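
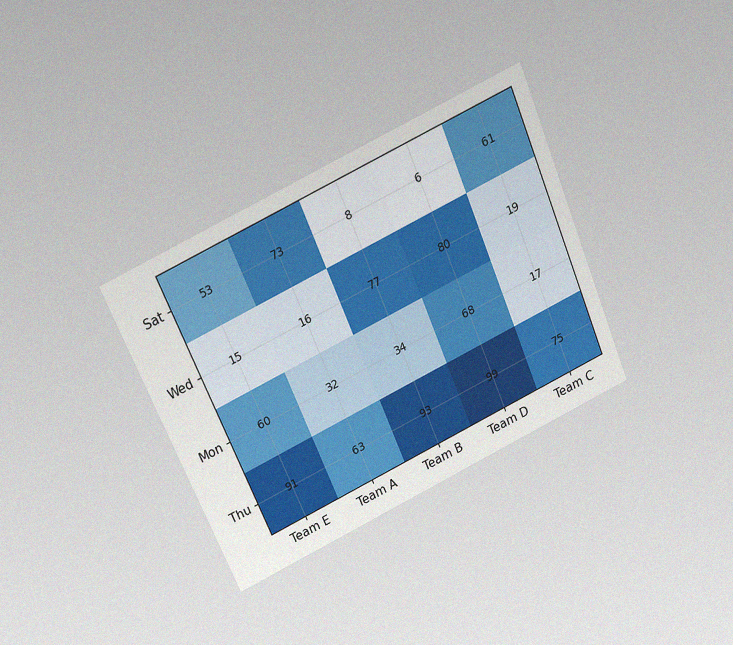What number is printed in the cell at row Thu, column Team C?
The chart is tilted about 23° counter-clockwise and viewed slightly from above, with some photo noise. The (Thu, Team C) cell reads 75.

75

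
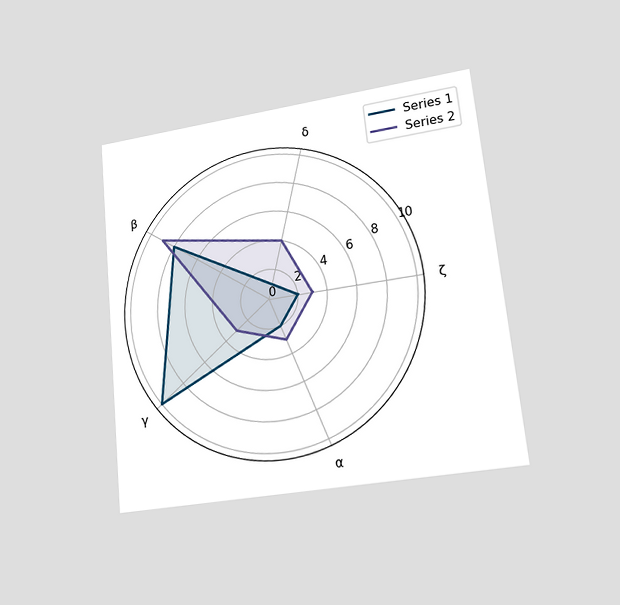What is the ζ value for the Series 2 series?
The chart is tilted about 6° counter-clockwise and viewed at a slight angle. On the ζ axis, Series 2 reaches 3.

3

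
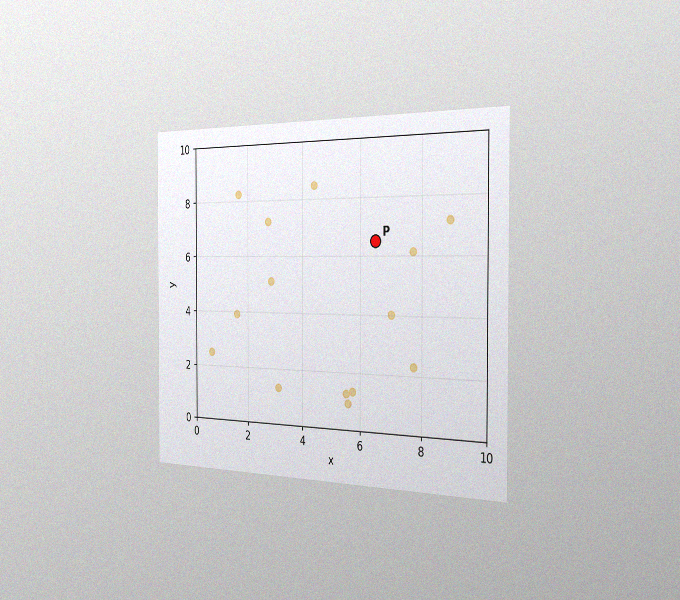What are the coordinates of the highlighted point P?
The chart is viewed slightly from the right, with some photo noise. Following the gridlines from P to each axis, P sits at (6.5, 6.5).

(6.5, 6.5)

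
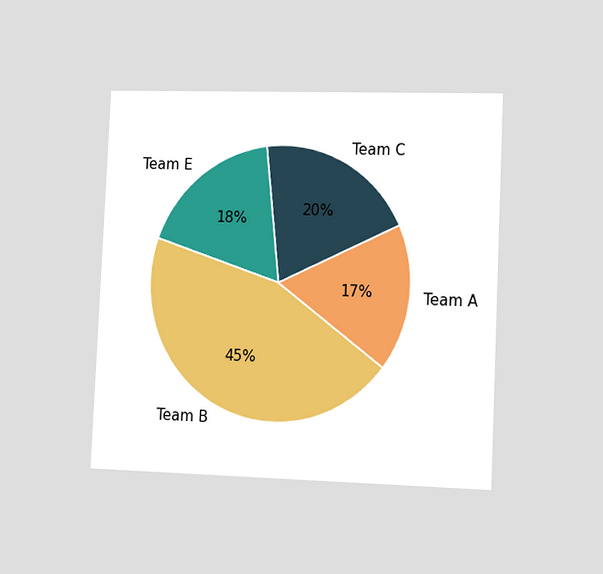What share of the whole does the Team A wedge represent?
17%

The chart is tilted about 3° clockwise and viewed slightly from the right. The Team A slice takes up 17% of the pie.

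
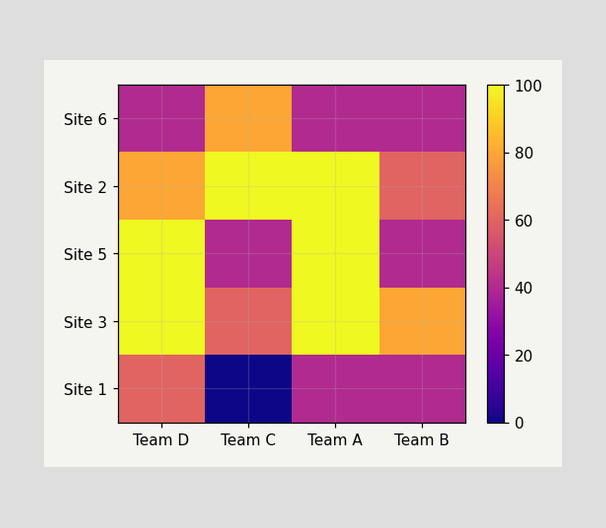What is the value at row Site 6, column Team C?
80

Matching cell (Site 6, Team C) against the colorbar gives 80.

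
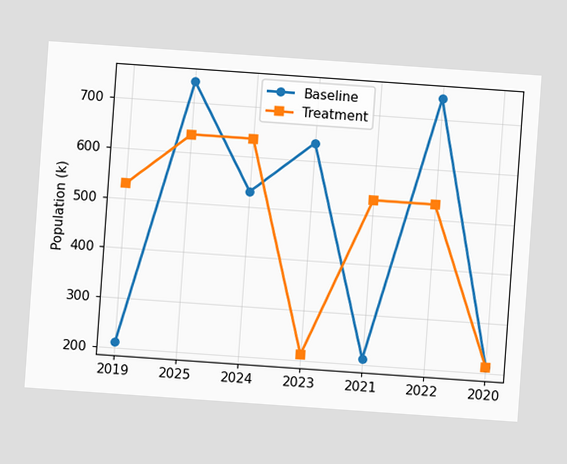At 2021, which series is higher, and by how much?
Treatment, by 318k

The chart is tilted about 4° clockwise. At 2021, Treatment sits above the other line by 318k.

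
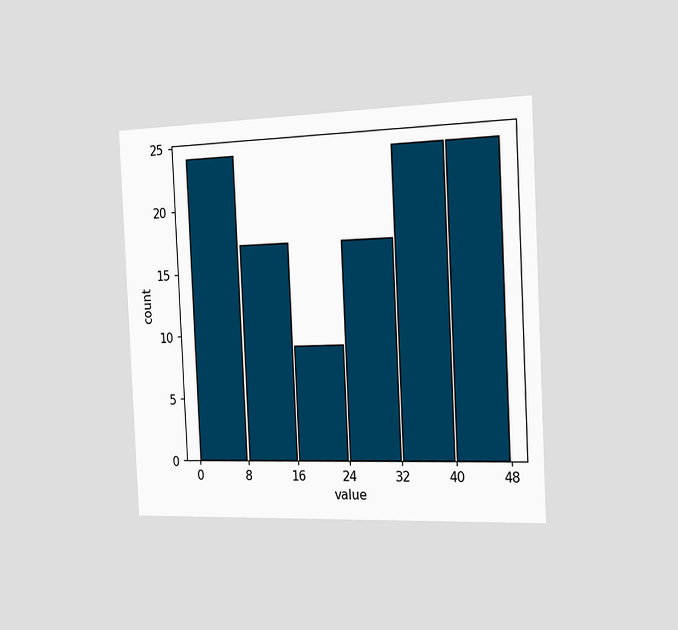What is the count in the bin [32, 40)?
24

The chart is tilted about 3° counter-clockwise and viewed slightly from the right. The [32, 40) bin has height 24.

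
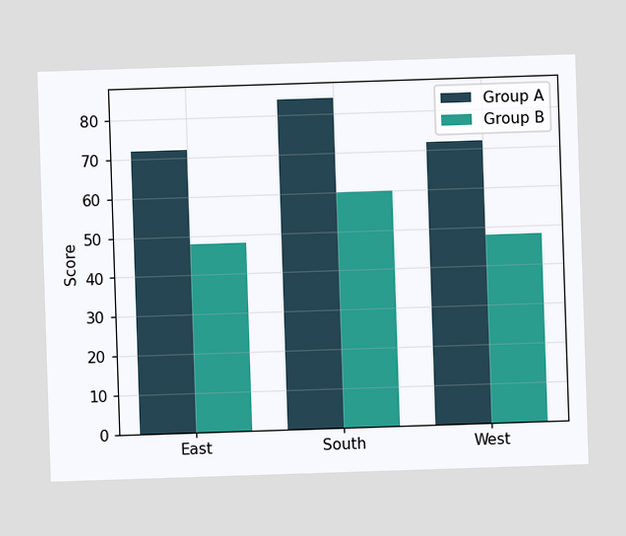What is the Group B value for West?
48

The Group B bar at West reaches 48 on the y-axis.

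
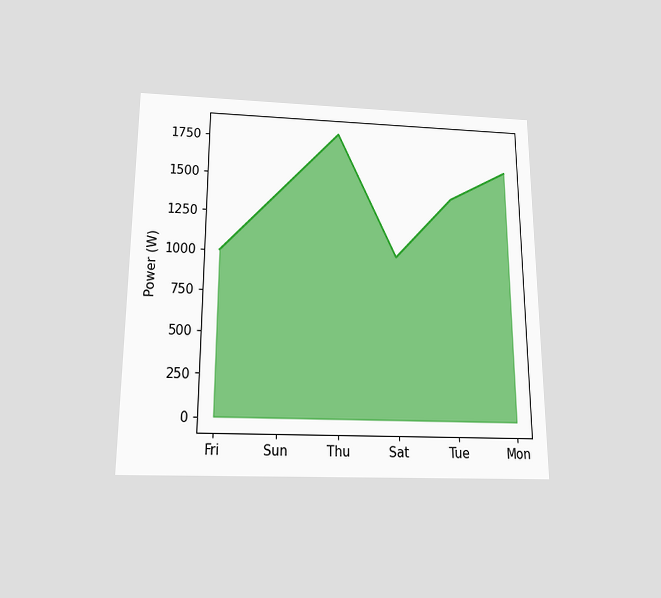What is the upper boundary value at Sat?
1000W

The chart is viewed slightly from below. At Sat the upper boundary is at 1000W.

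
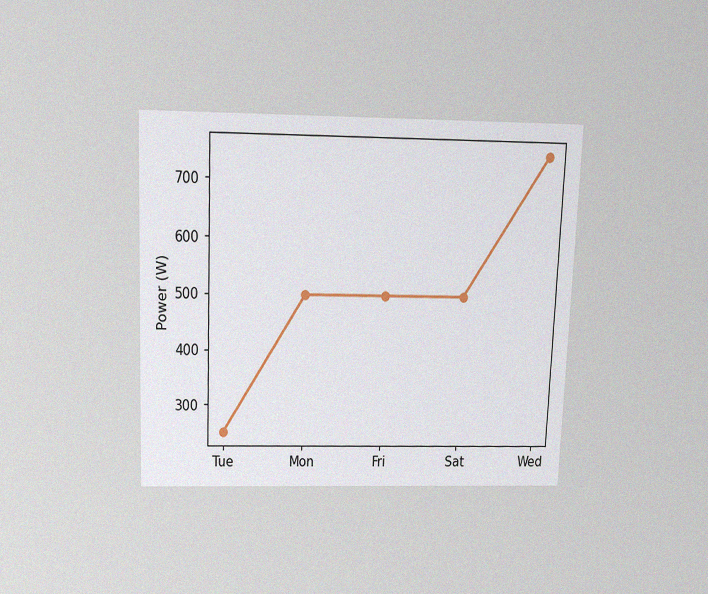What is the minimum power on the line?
The chart is tilted about 2° clockwise and viewed slightly from above, with some photo noise. The lowest point is at Tue, and reading across to the y-axis gives 250W.

250W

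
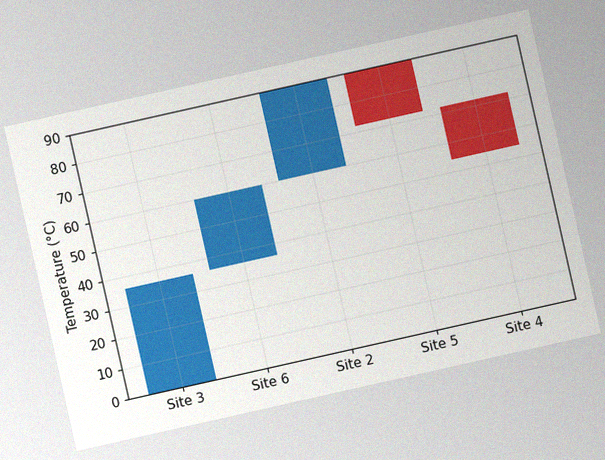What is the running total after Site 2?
The chart is tilted about 13° counter-clockwise, with some photo noise. After Site 2 the running total reaches 90°C.

90°C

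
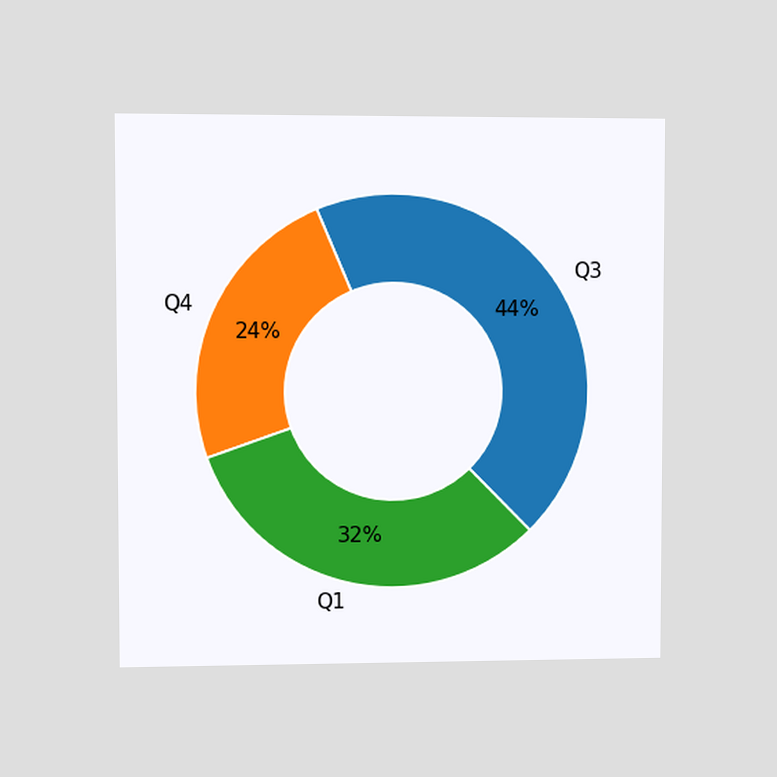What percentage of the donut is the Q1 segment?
32%

The chart is viewed at a slight angle. The Q1 segment takes up 32% of the ring.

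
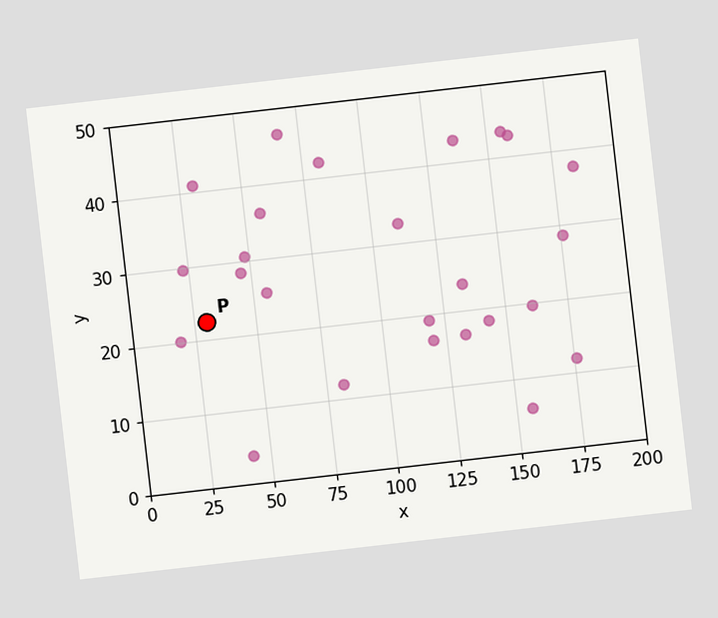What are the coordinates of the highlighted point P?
The chart is tilted about 7° counter-clockwise. Following the gridlines from P to each axis, P sits at (30, 22.5).

(30, 22.5)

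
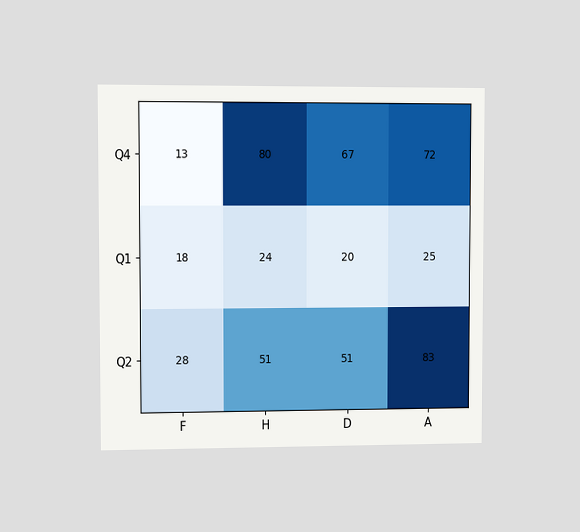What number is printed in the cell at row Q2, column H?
The chart is viewed slightly from the left. The (Q2, H) cell reads 51.

51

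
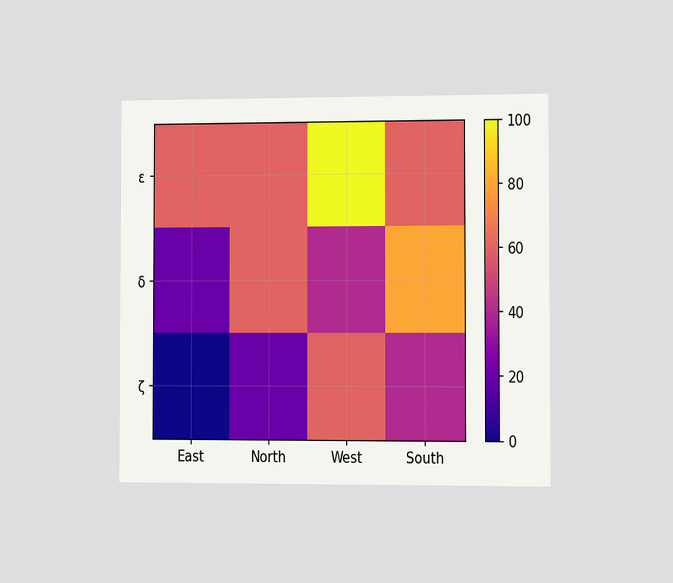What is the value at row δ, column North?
The chart is viewed slightly from the right. Matching cell (δ, North) against the colorbar gives 60.

60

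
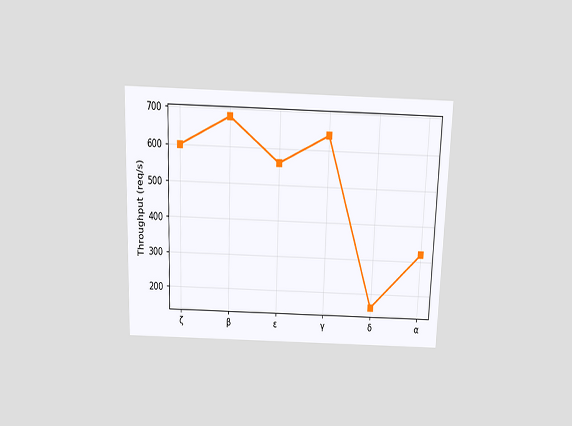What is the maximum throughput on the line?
The chart is viewed slightly from above. The highest point is at β, and reading across to the y-axis gives 680req/s.

680req/s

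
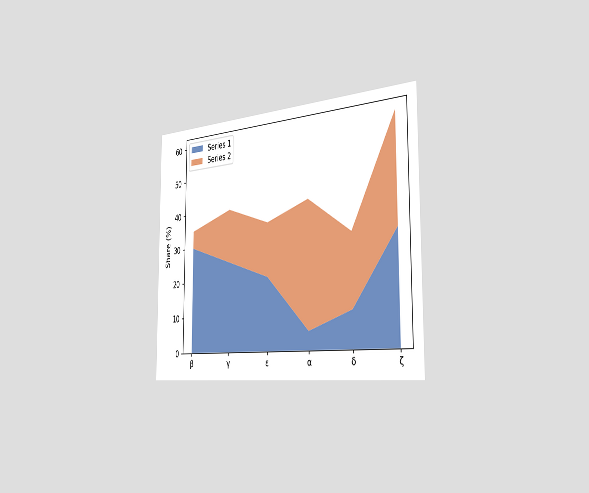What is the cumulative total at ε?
The chart is viewed slightly from the right. The stacked total at ε reaches 35%.

35%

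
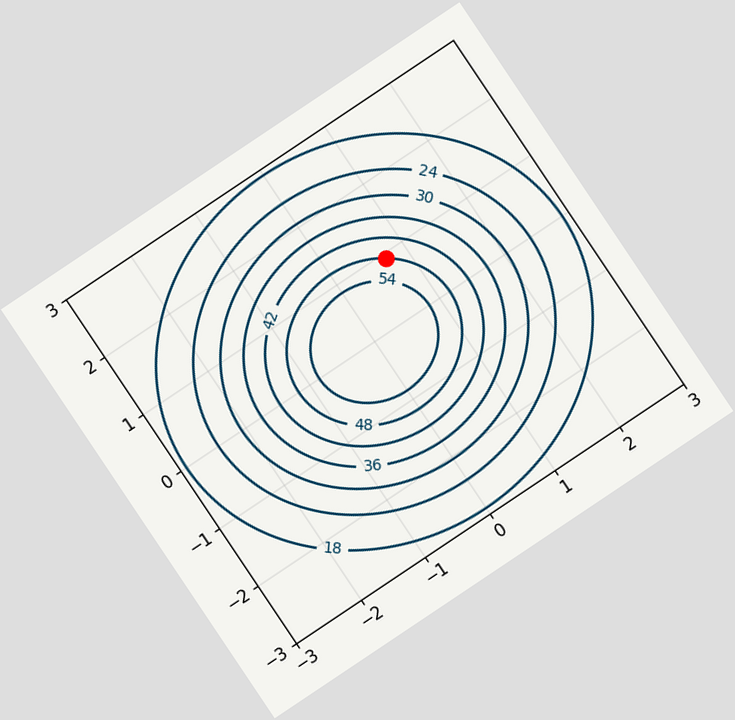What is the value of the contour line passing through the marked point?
48

The chart is tilted about 34° counter-clockwise. The marked point sits on the contour labelled 48.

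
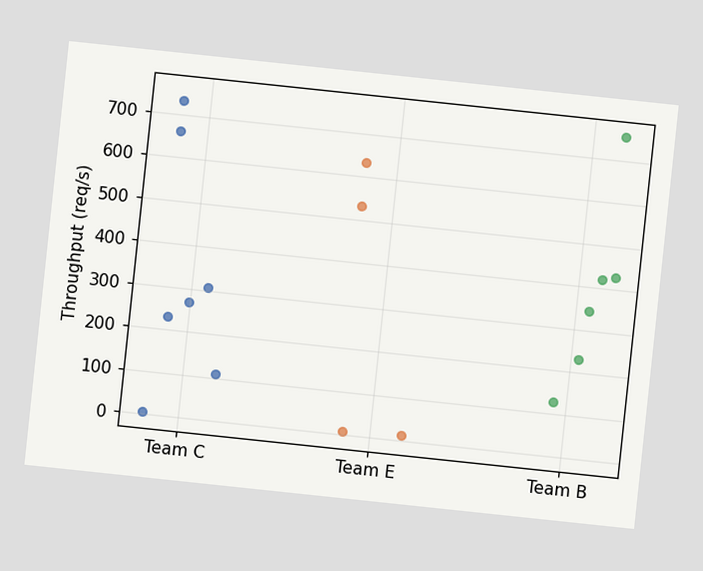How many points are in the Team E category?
The chart is tilted about 6° clockwise. Counting the markers in the Team E column gives 4.

4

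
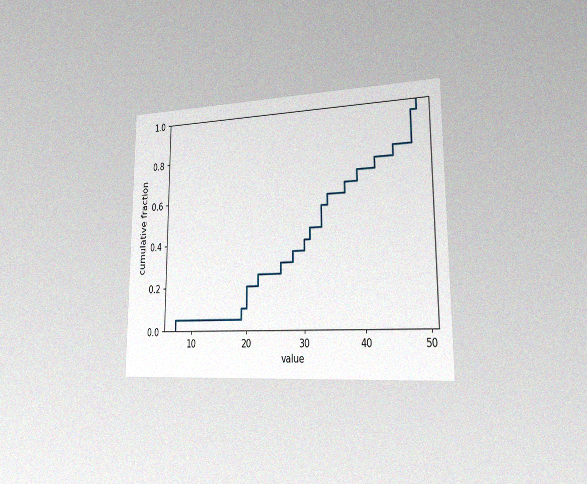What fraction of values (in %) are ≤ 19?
The chart is viewed slightly from the right, with some photo noise. At x=19 the ECDF step is at 10%.

10%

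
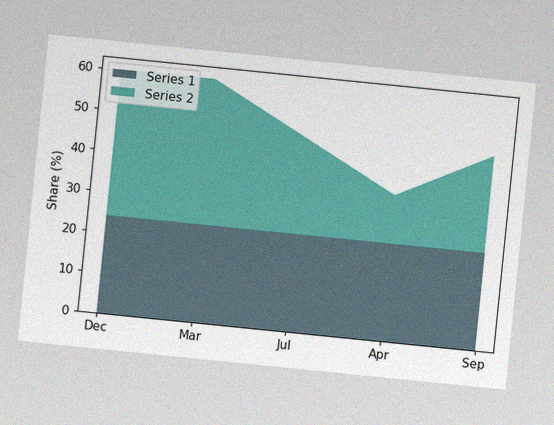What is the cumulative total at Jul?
48%

The chart is tilted about 6° clockwise, with some photo noise. The stacked total at Jul reaches 48%.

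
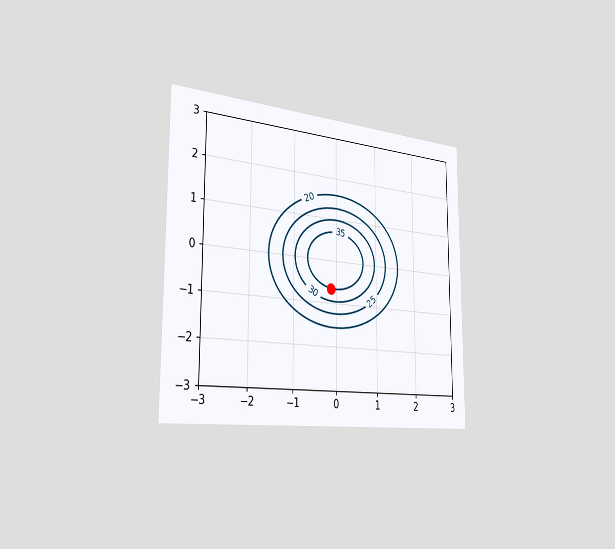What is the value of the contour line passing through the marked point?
35

The chart is viewed slightly from the left. The marked point sits on the contour labelled 35.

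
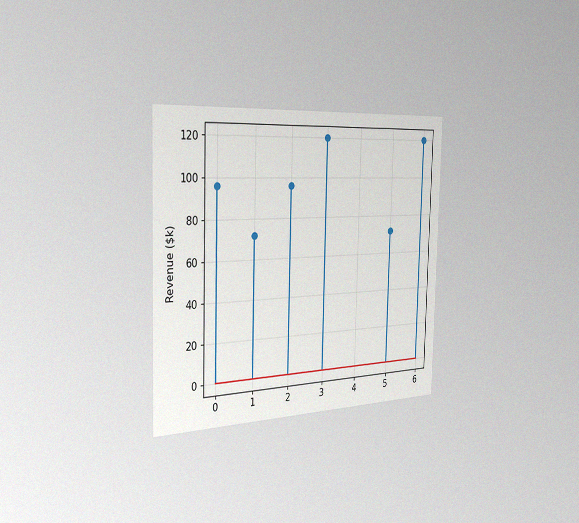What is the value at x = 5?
The chart is viewed slightly from the left, with some photo noise. The stem at x=5 reaches $72k.

$72k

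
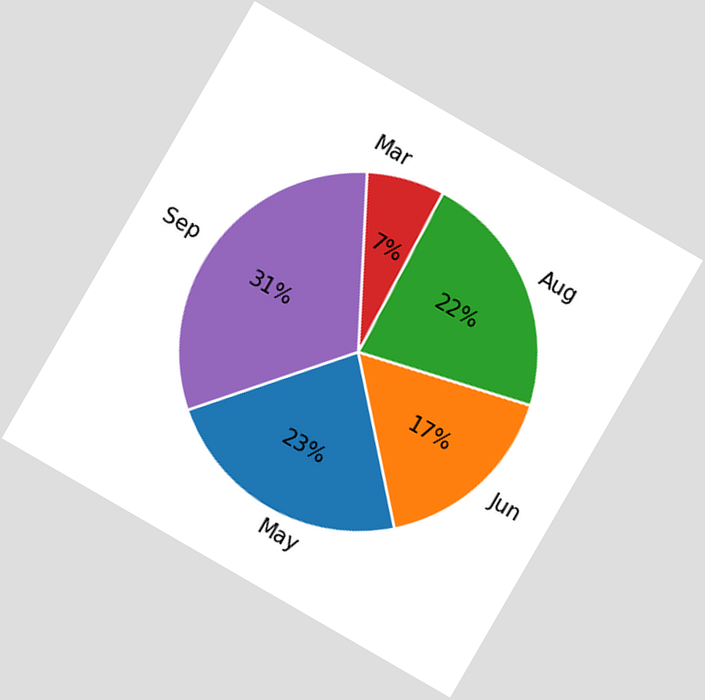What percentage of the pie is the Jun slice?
17%

The chart is tilted about 30° clockwise. The Jun slice takes up 17% of the pie.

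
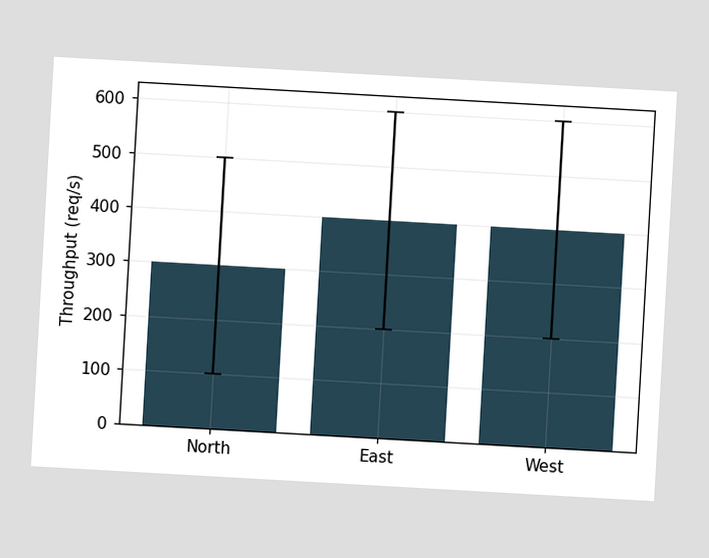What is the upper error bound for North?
500req/s

The chart is tilted about 3° clockwise. The North bar's upper whisker reaches 500req/s.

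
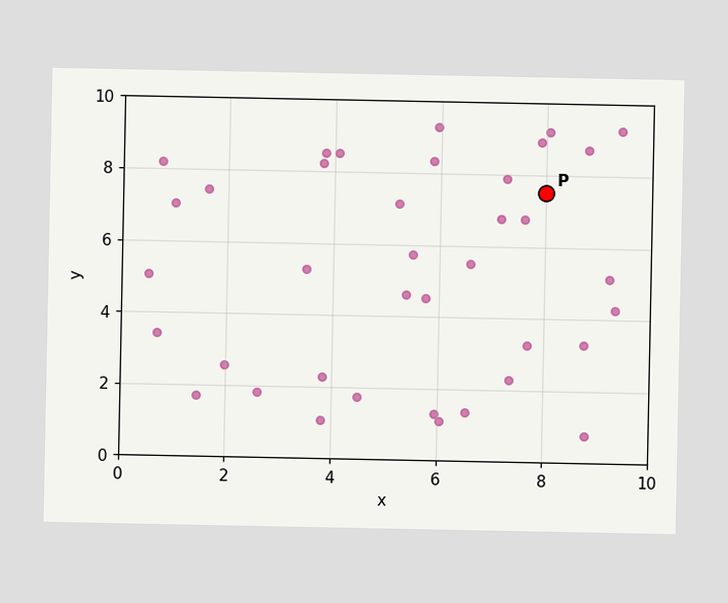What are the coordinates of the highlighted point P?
Following the gridlines from P to each axis, P sits at (8, 7.5).

(8, 7.5)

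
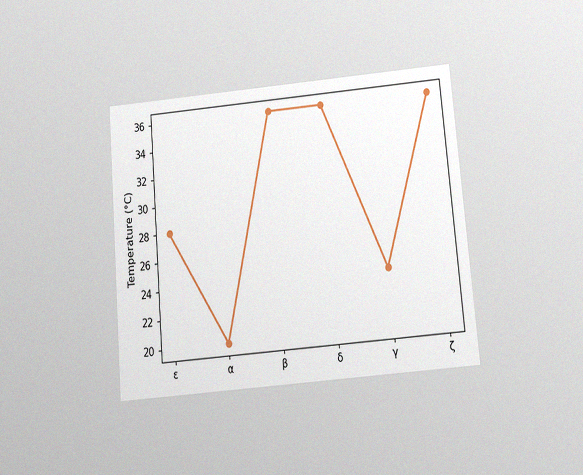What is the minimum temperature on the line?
20°C

The chart is tilted about 5° counter-clockwise and viewed slightly from below, with some photo noise. The lowest point is at α, and reading across to the y-axis gives 20°C.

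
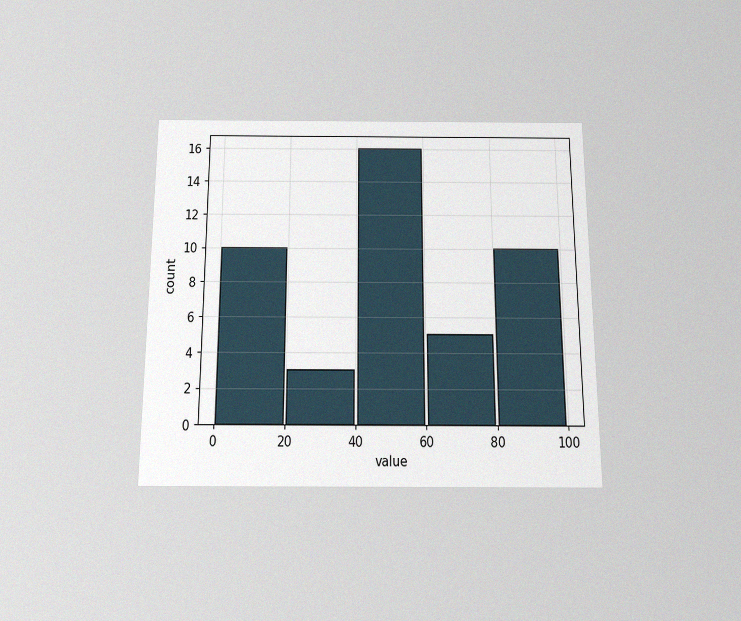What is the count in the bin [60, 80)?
The chart is viewed slightly from below, with some photo noise. The [60, 80) bin has height 5.

5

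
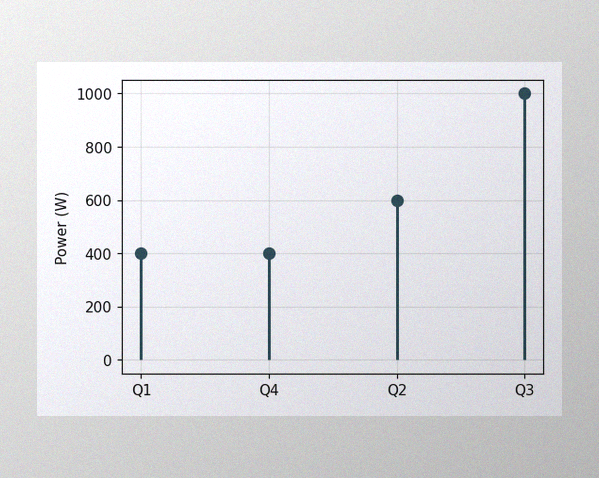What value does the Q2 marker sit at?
600W

The image has some photo noise and uneven lighting. The Q2 marker sits at 600W.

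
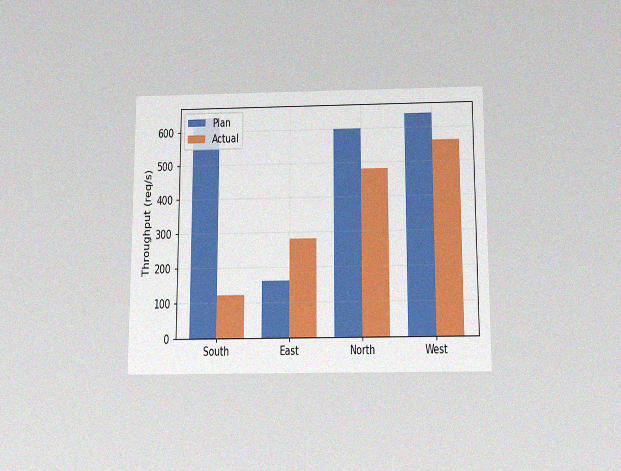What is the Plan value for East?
160req/s

The chart is viewed slightly from below, with some photo noise. The Plan bar at East reaches 160req/s on the y-axis.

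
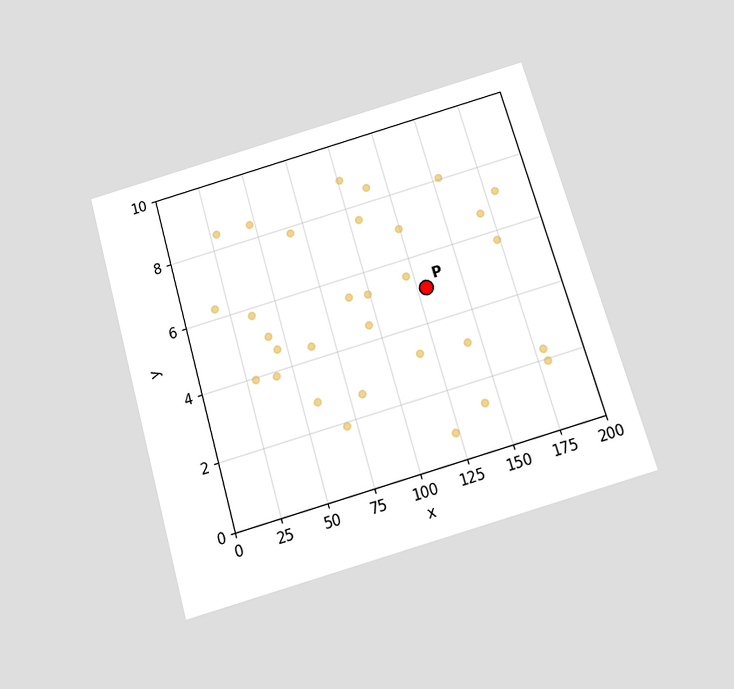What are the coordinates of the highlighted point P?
(130, 5)

The chart is tilted about 16° counter-clockwise and viewed slightly from below. Following the gridlines from P to each axis, P sits at (130, 5).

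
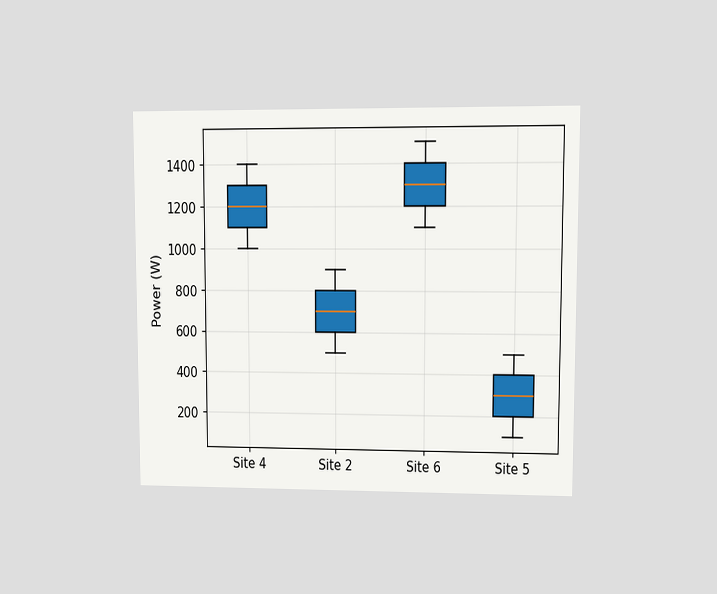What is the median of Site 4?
1200W

The chart is viewed at a slight angle. The median line in the Site 4 box sits at 1200W.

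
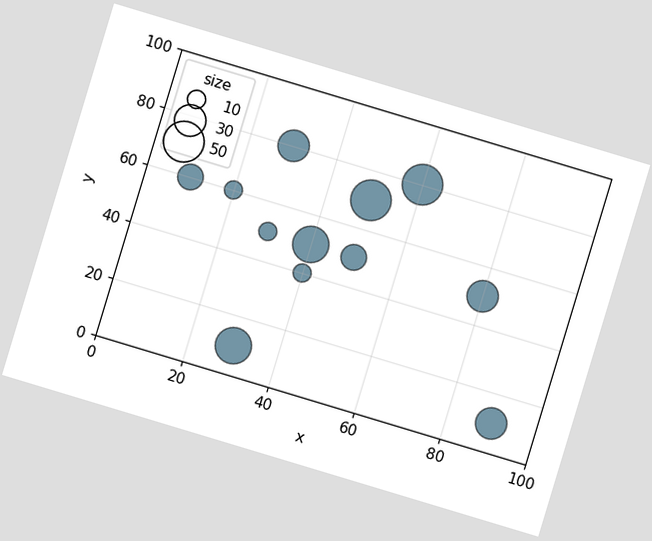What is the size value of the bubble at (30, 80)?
30

The chart is tilted about 17° clockwise. Matching the bubble at (30, 80) against the size legend gives 30.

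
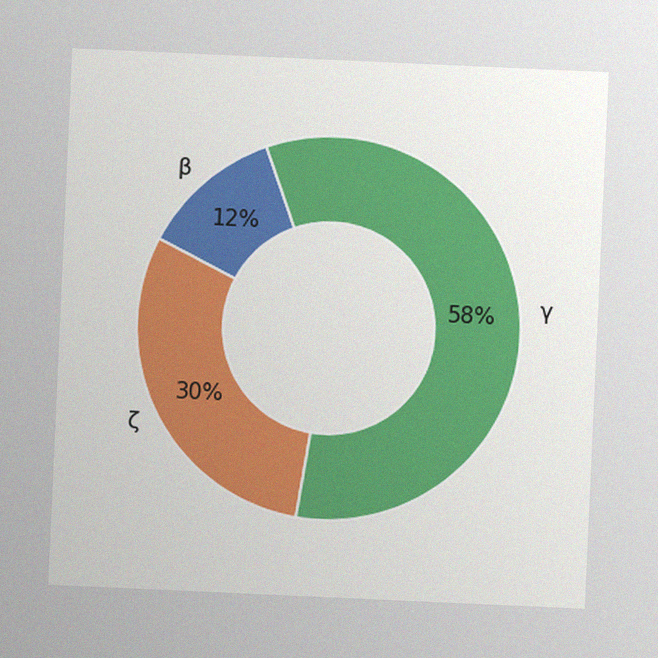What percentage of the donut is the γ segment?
The chart is tilted about 3° clockwise, with some photo noise. The γ segment takes up 58% of the ring.

58%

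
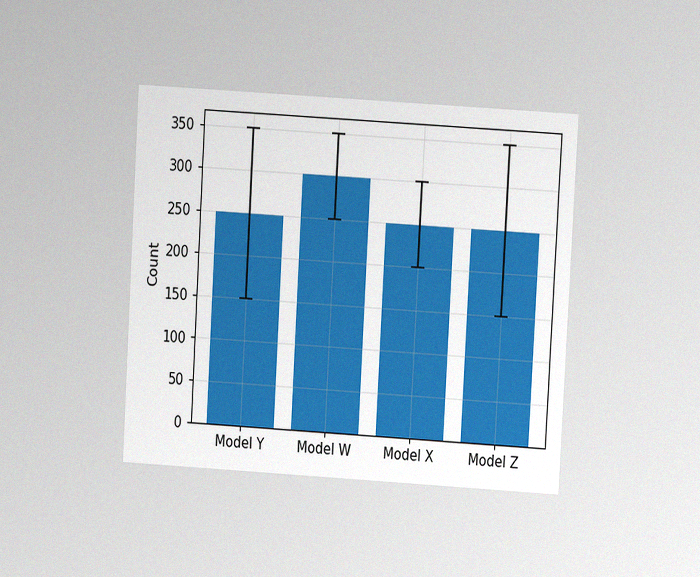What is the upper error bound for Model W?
The chart is tilted about 3° clockwise and viewed at a slight angle, with some photo noise. The Model W bar's upper whisker reaches 350.

350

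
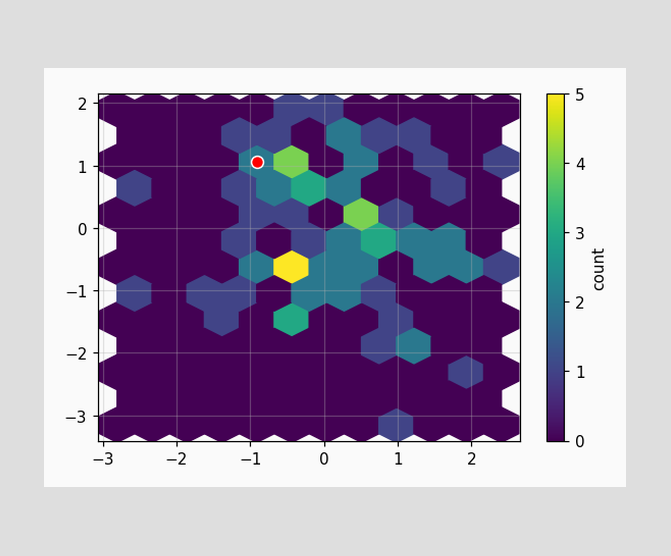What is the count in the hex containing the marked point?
The marked hex reads 2 on the colorbar.

2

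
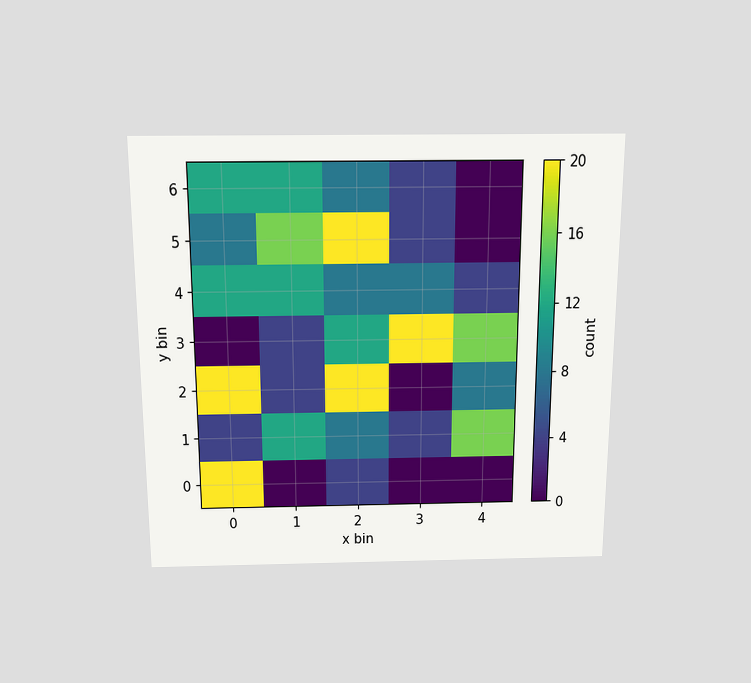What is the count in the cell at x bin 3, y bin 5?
The chart is viewed slightly from above. Matching the cell (3, 5) against the colorbar gives 4.

4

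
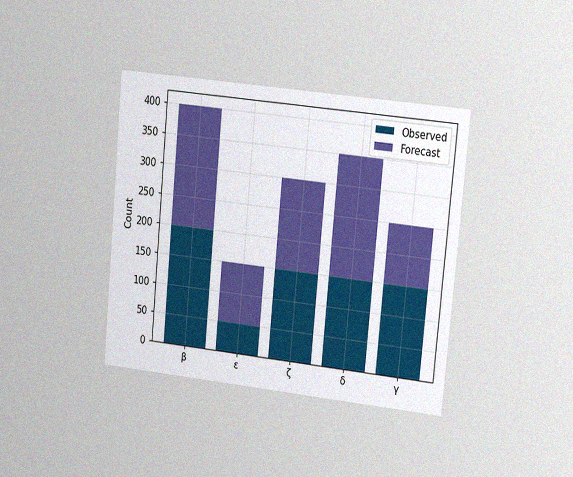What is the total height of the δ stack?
350

The chart is tilted about 5° clockwise and viewed slightly from the right, with some photo noise. The δ stack's top reaches 350 on the y-axis.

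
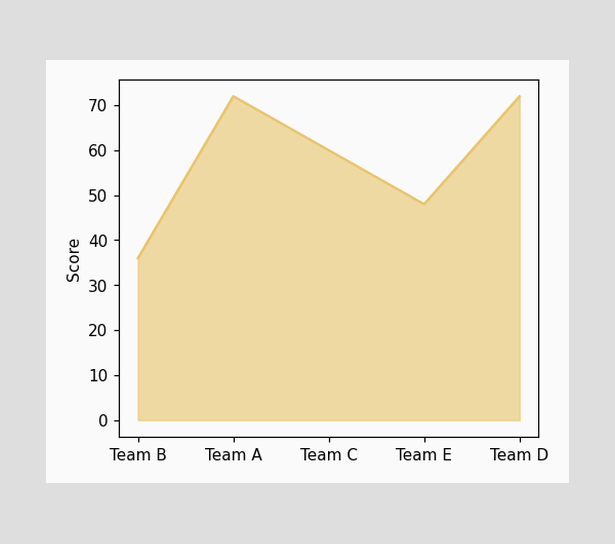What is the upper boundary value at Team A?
72

At Team A the upper boundary is at 72.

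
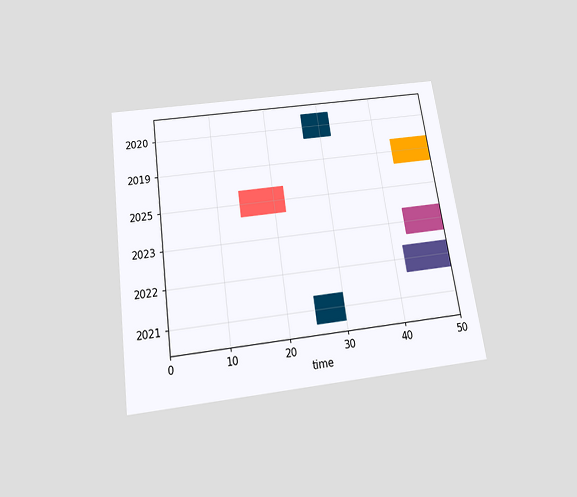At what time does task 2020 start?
27

The chart is tilted about 8° counter-clockwise and viewed slightly from below. The 2020 bar begins at t=27.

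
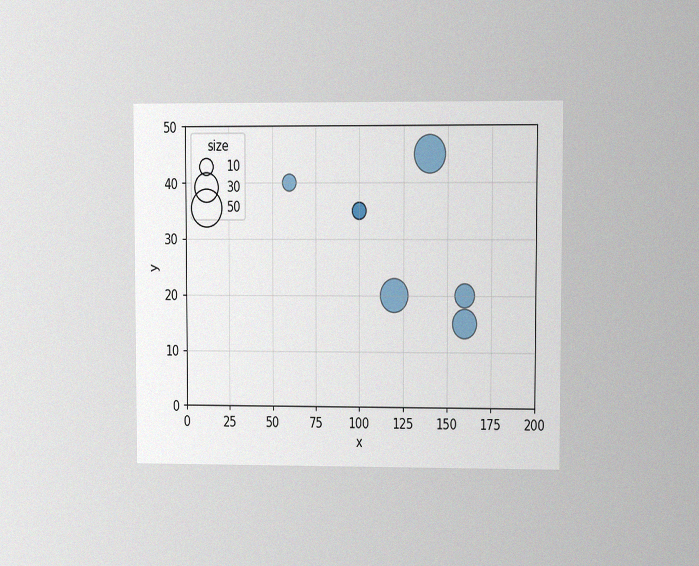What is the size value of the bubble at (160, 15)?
30

The chart is viewed at a slight angle, with some photo noise. Matching the bubble at (160, 15) against the size legend gives 30.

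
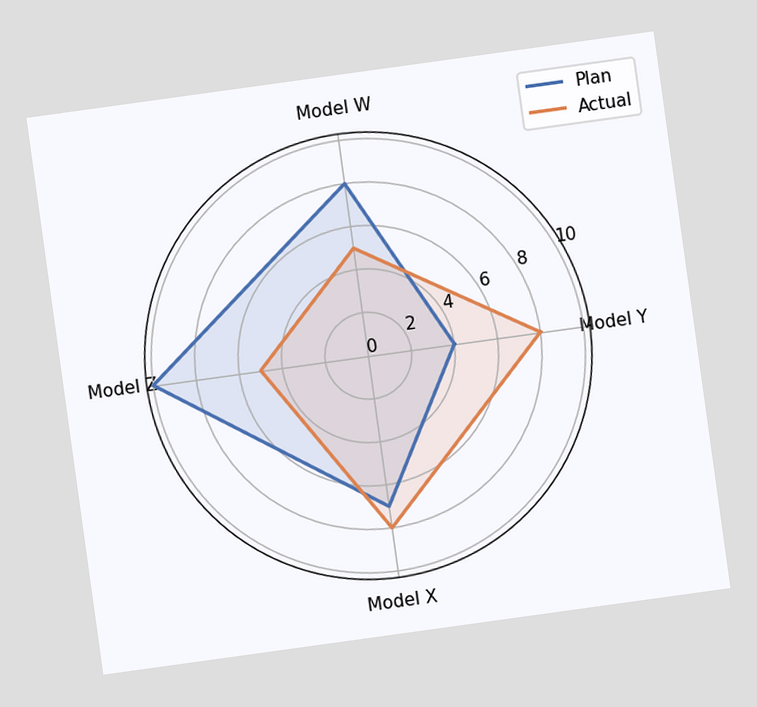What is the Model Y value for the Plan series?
4

The chart is tilted about 8° counter-clockwise. On the Model Y axis, Plan reaches 4.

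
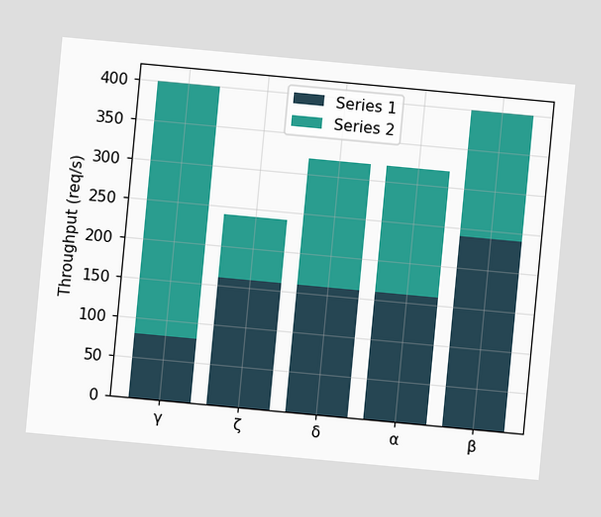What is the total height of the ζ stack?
The chart is tilted about 5° clockwise. The ζ stack's top reaches 240req/s on the y-axis.

240req/s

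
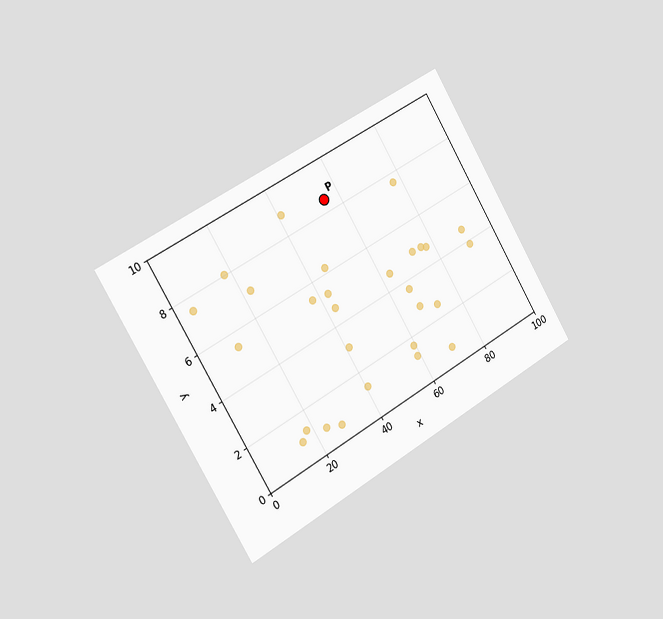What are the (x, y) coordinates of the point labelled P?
The chart is tilted about 30° counter-clockwise and viewed slightly from the left. Following the gridlines from P to each axis, P sits at (55, 8.5).

(55, 8.5)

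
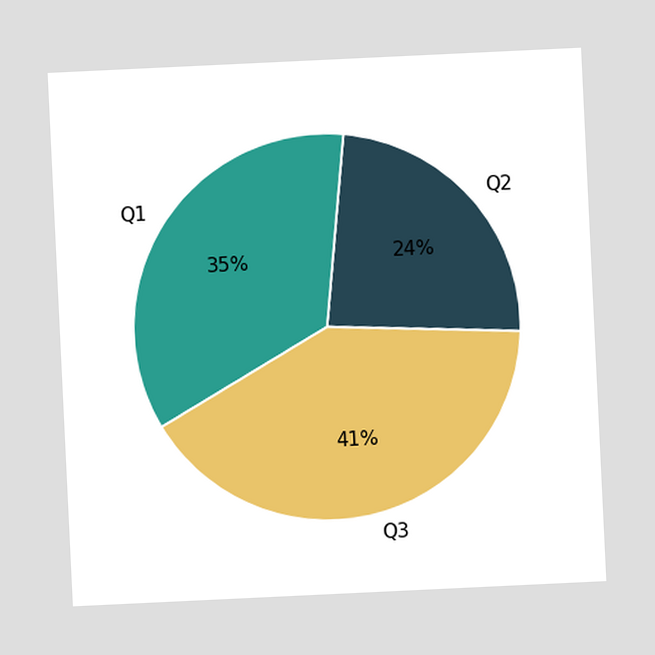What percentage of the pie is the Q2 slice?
24%

The chart is tilted about 3° counter-clockwise. The Q2 slice takes up 24% of the pie.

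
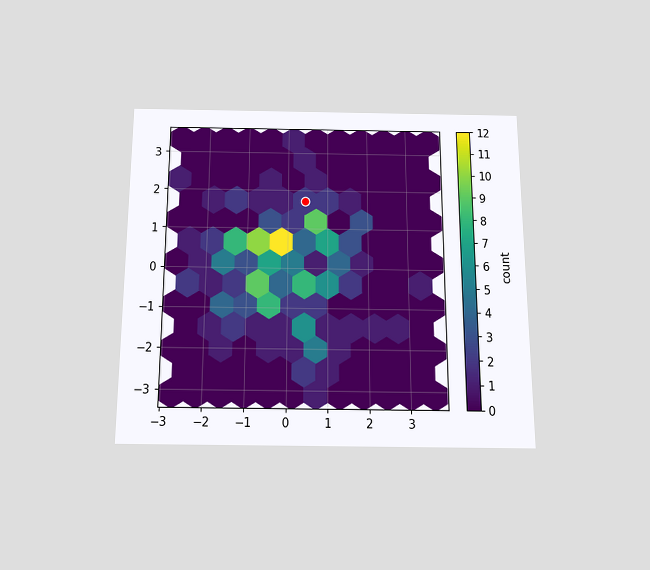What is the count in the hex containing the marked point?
The chart is viewed slightly from below. The marked hex reads 2 on the colorbar.

2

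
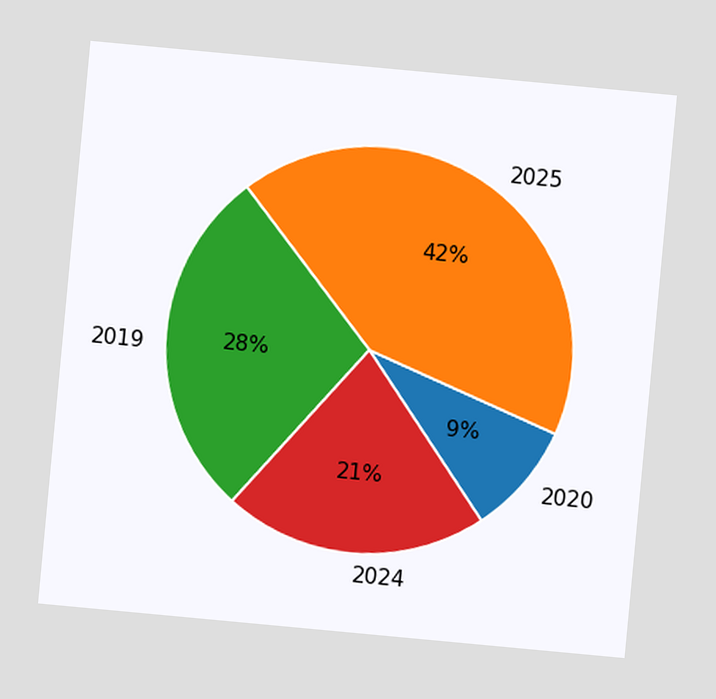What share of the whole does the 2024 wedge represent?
The chart is tilted about 5° clockwise. The 2024 slice takes up 21% of the pie.

21%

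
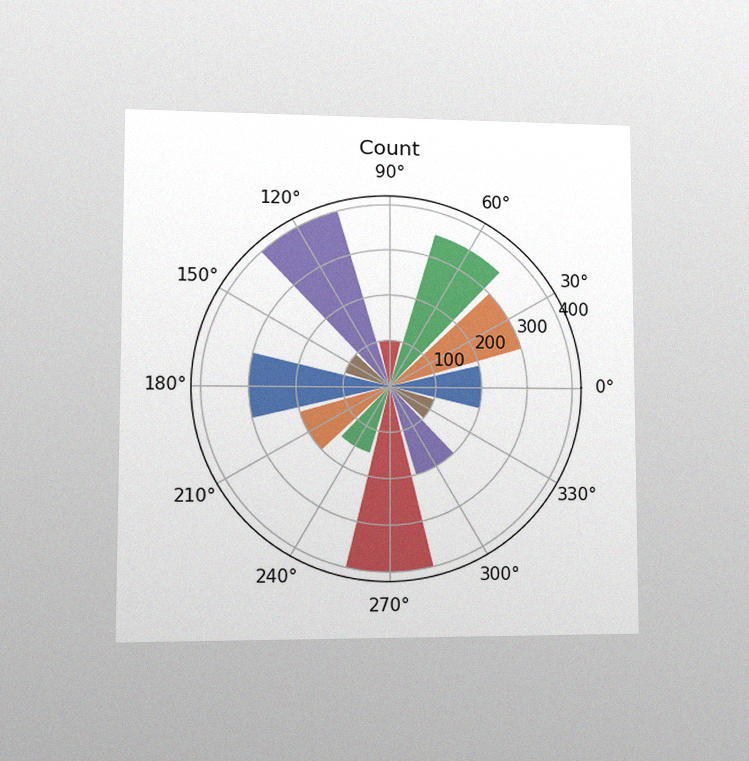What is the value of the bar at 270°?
400

The chart is viewed at a slight angle, with some photo noise. The bar at 270° reaches 400 on the radial axis.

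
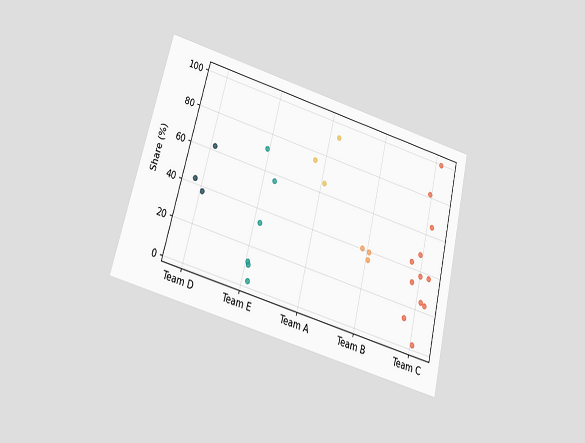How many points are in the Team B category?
3

The chart is tilted about 14° clockwise and viewed slightly from below. Counting the markers in the Team B column gives 3.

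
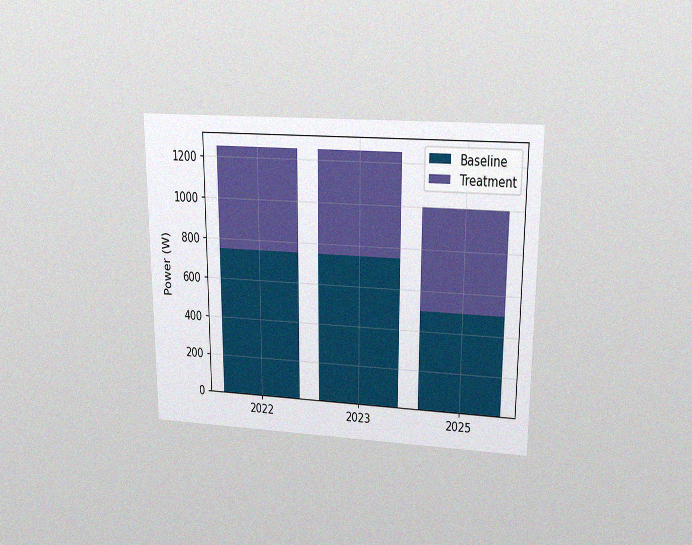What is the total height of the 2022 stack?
The chart is viewed slightly from above, with some photo noise. The 2022 stack's top reaches 1250W on the y-axis.

1250W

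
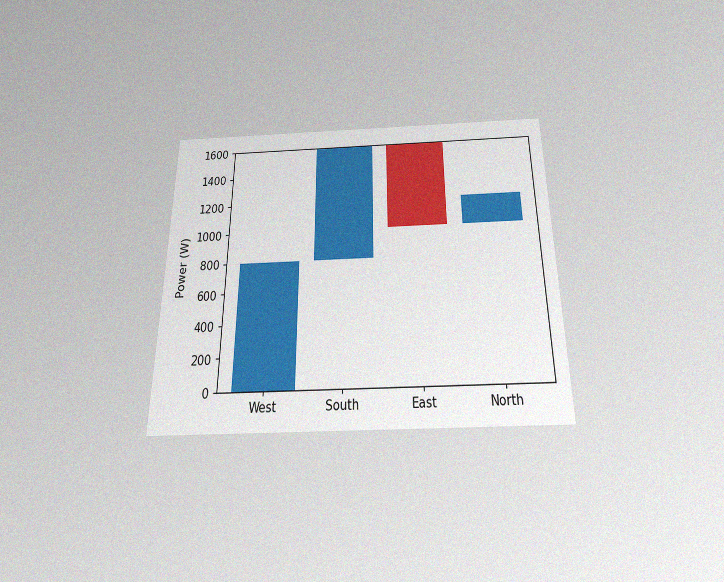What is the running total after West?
800W

The chart is viewed slightly from below, with some photo noise. After West the running total reaches 800W.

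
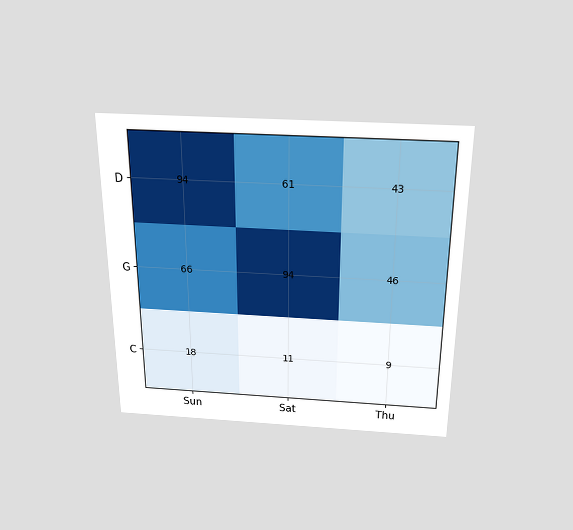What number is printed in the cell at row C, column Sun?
18

The chart is viewed slightly from above. The (C, Sun) cell reads 18.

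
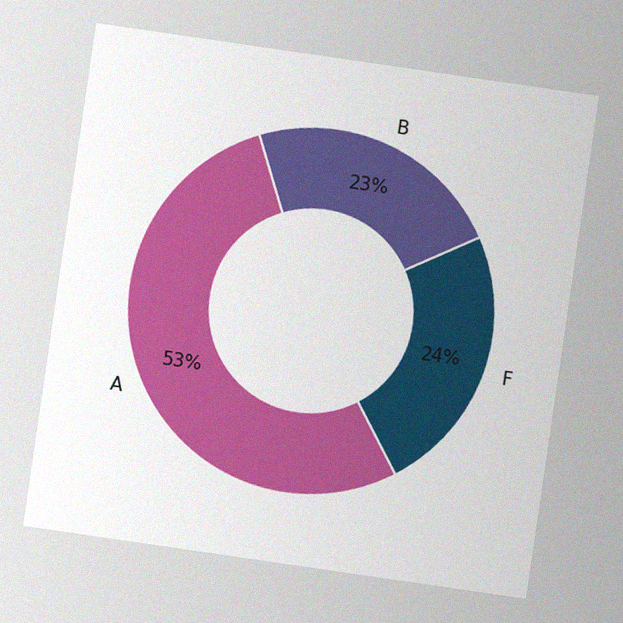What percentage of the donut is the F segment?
The chart is tilted about 8° clockwise, with some photo noise. The F segment takes up 24% of the ring.

24%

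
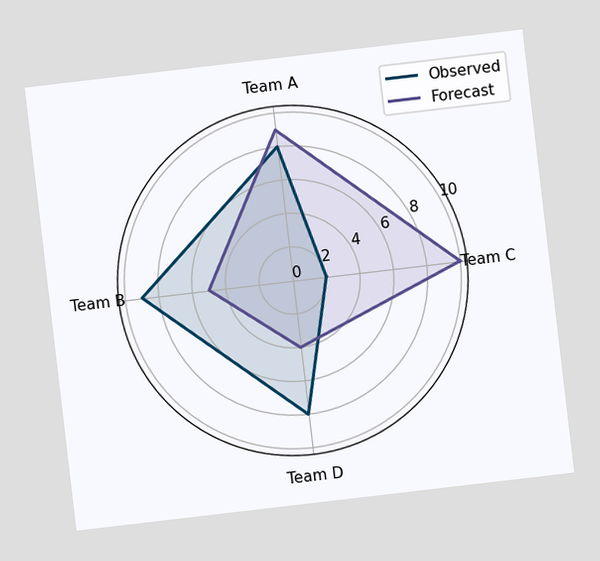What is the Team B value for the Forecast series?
The chart is tilted about 7° counter-clockwise. On the Team B axis, Forecast reaches 5.

5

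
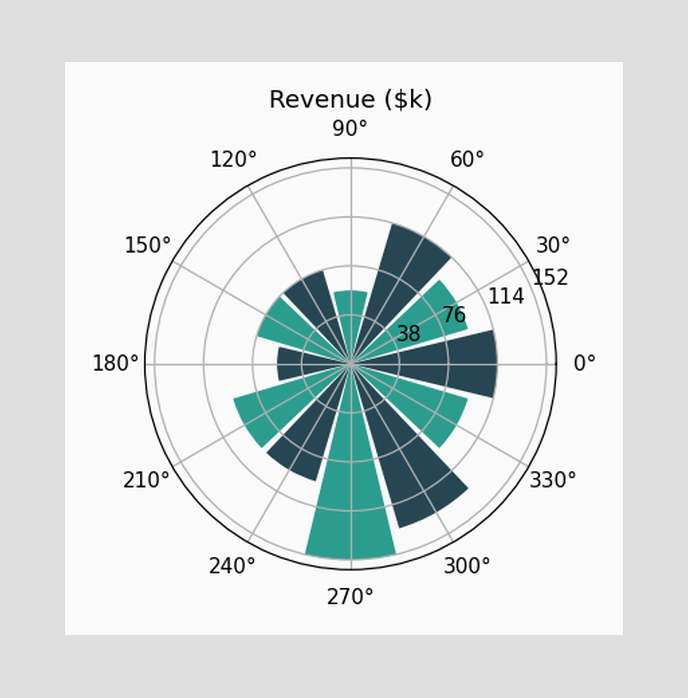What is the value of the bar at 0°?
The bar at 0° reaches $114k on the radial axis.

$114k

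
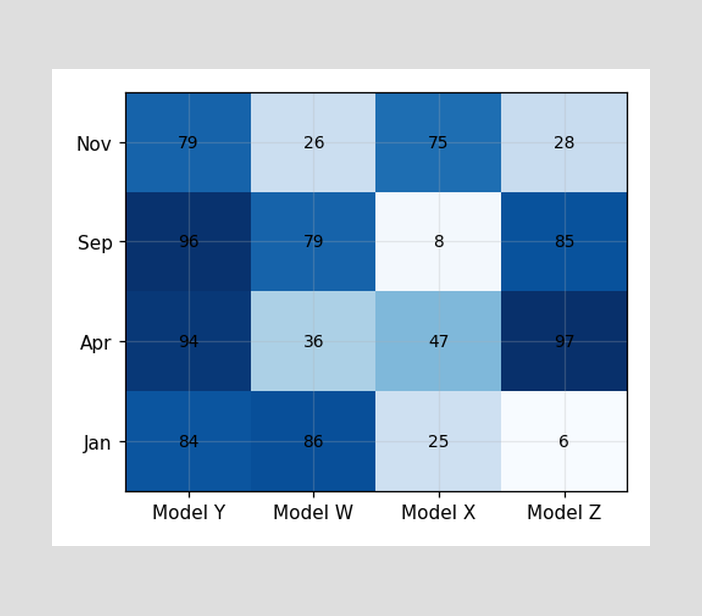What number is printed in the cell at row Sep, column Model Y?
96

The (Sep, Model Y) cell reads 96.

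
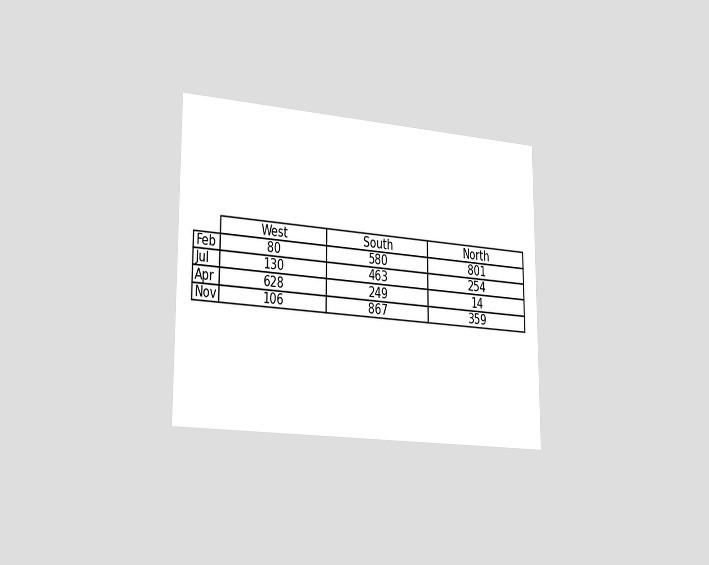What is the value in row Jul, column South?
The chart is viewed slightly from the left. The (Jul, South) cell reads 463.

463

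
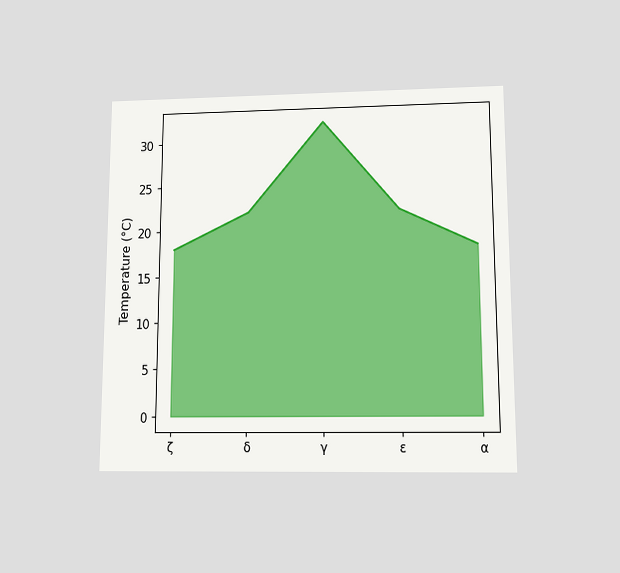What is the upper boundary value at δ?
22°C

The chart is viewed slightly from below. At δ the upper boundary is at 22°C.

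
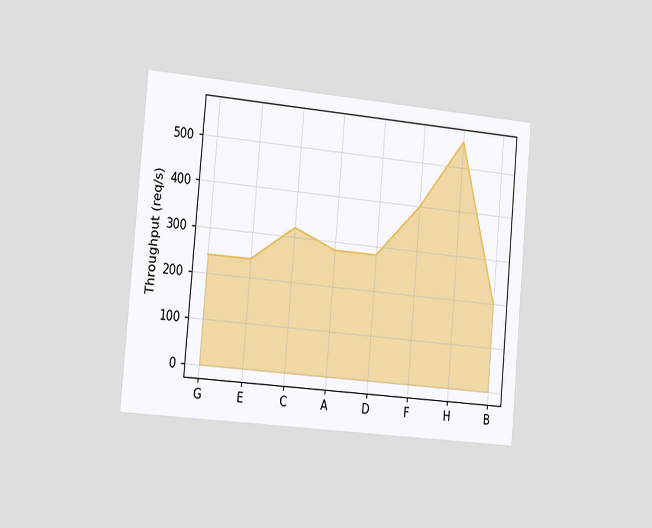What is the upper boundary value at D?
280req/s

The chart is tilted about 5° clockwise and viewed slightly from the left. At D the upper boundary is at 280req/s.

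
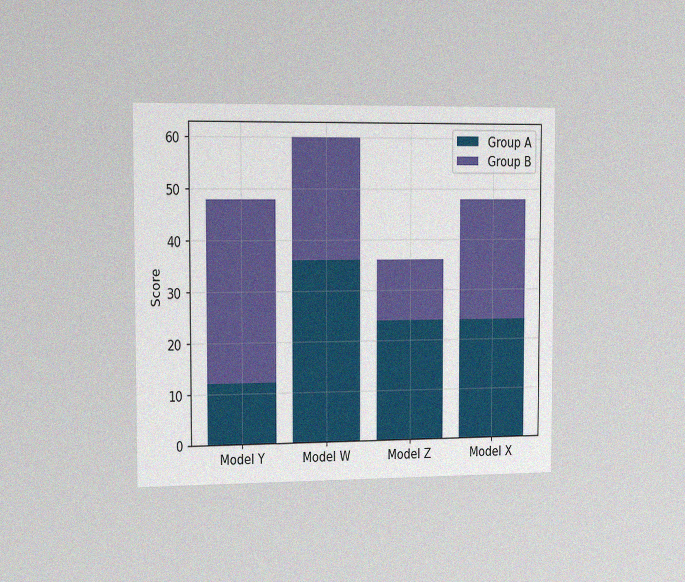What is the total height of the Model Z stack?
36

The chart is viewed slightly from the left, with some photo noise. The Model Z stack's top reaches 36 on the y-axis.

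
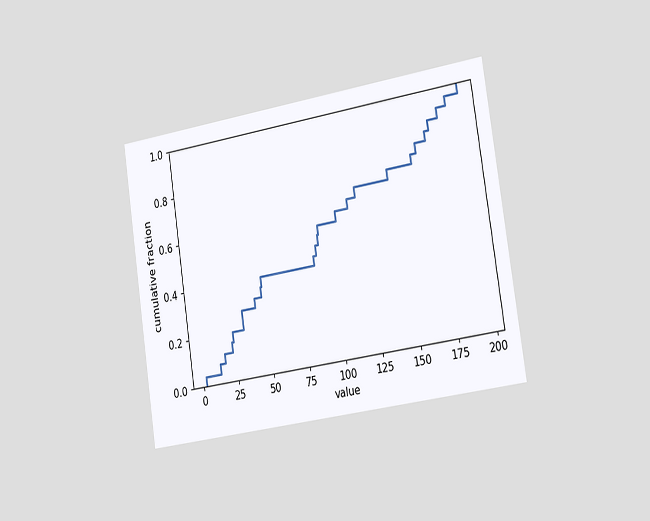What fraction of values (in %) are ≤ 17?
12%

The chart is tilted about 9° counter-clockwise and viewed slightly from the right. At x=17 the ECDF step is at 12%.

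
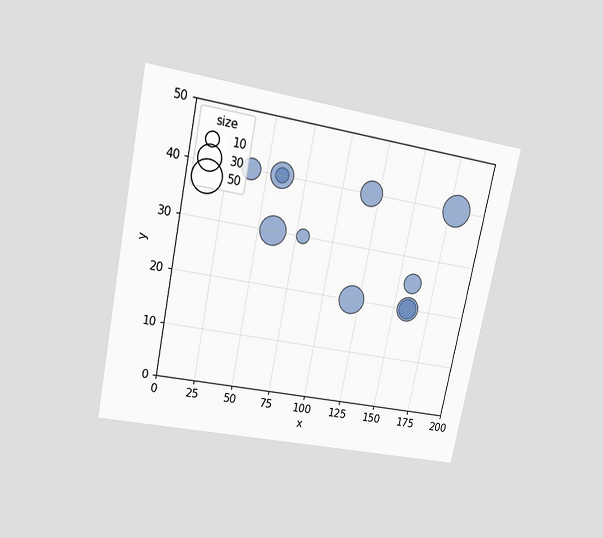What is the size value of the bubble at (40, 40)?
The chart is tilted about 11° clockwise and viewed at a slight angle. Matching the bubble at (40, 40) against the size legend gives 20.

20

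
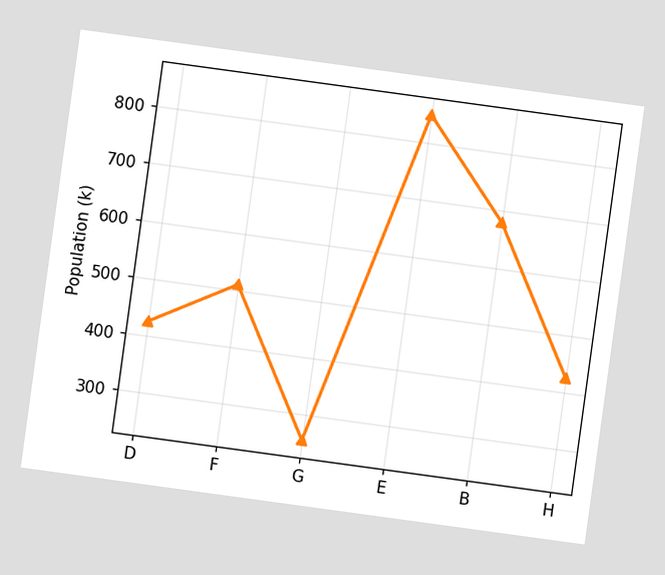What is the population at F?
510k

The chart is tilted about 8° clockwise. At F, the line is at 510k.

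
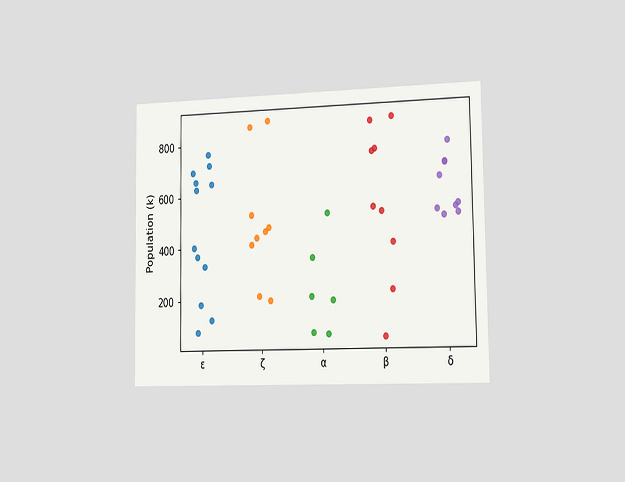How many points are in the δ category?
9

The chart is viewed slightly from the right. Counting the markers in the δ column gives 9.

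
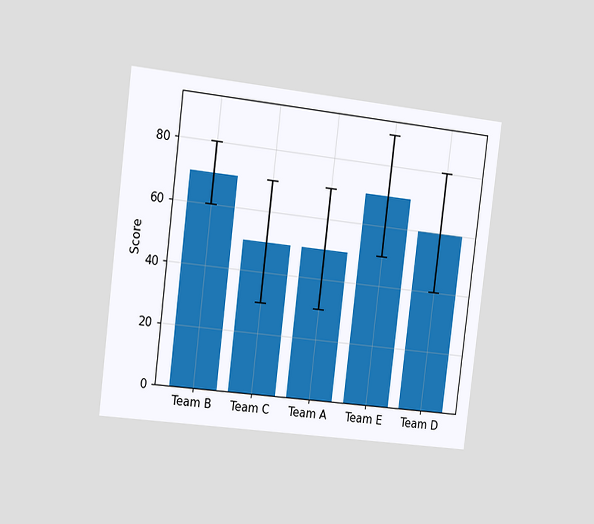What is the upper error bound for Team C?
The chart is tilted about 7° clockwise and viewed slightly from the left. The Team C bar's upper whisker reaches 70.

70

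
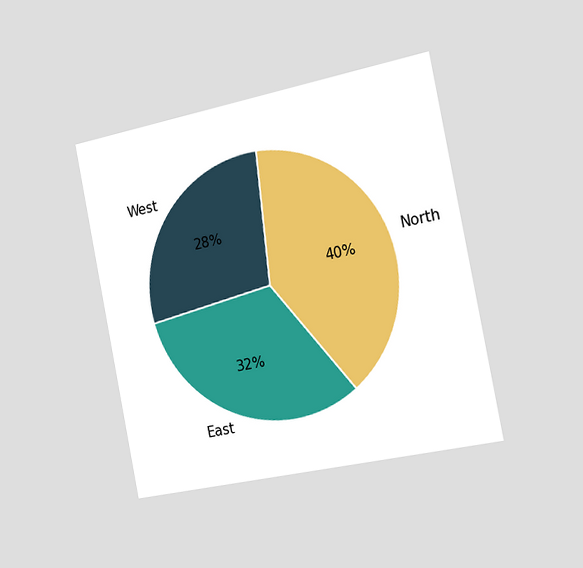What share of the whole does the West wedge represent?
The chart is tilted about 11° counter-clockwise and viewed slightly from the right. The West slice takes up 28% of the pie.

28%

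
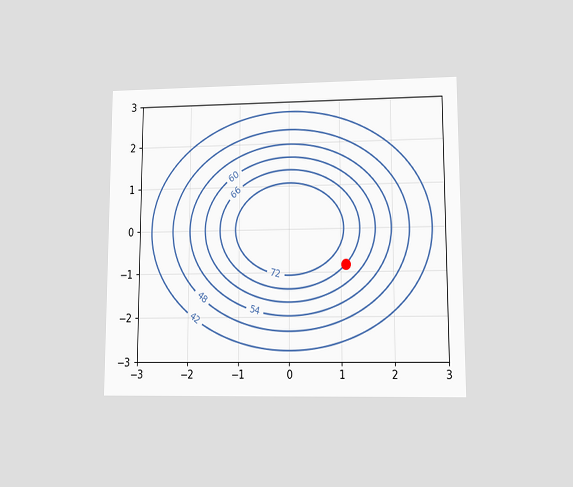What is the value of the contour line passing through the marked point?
The chart is viewed at a slight angle. The marked point sits on the contour labelled 66.

66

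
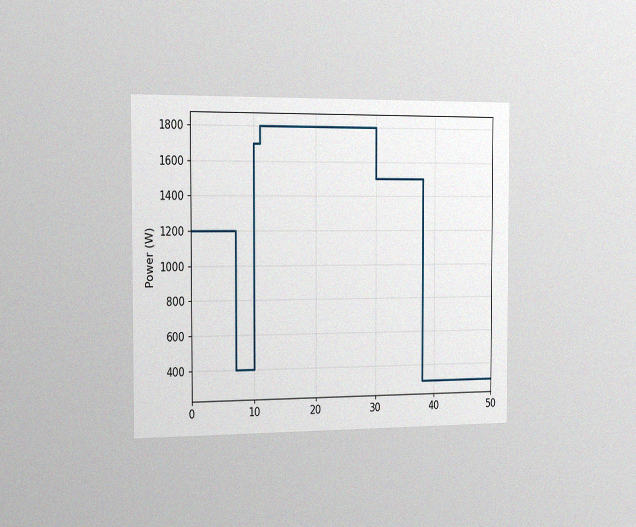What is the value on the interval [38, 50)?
300W

The chart is viewed slightly from the left, with some photo noise. On [38, 50) the step sits at 300W.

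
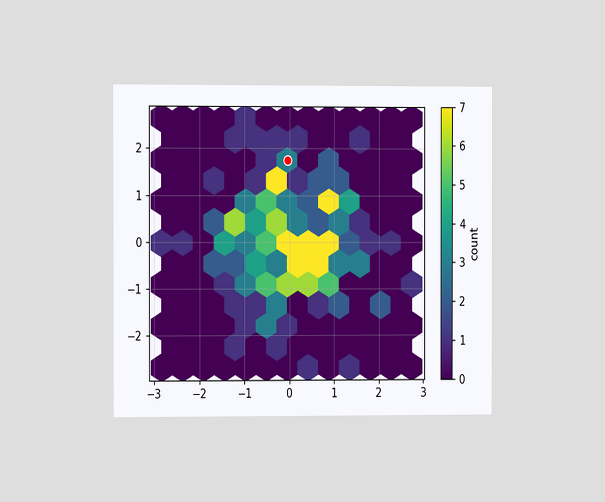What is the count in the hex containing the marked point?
The chart is viewed slightly from the left. The marked hex reads 3 on the colorbar.

3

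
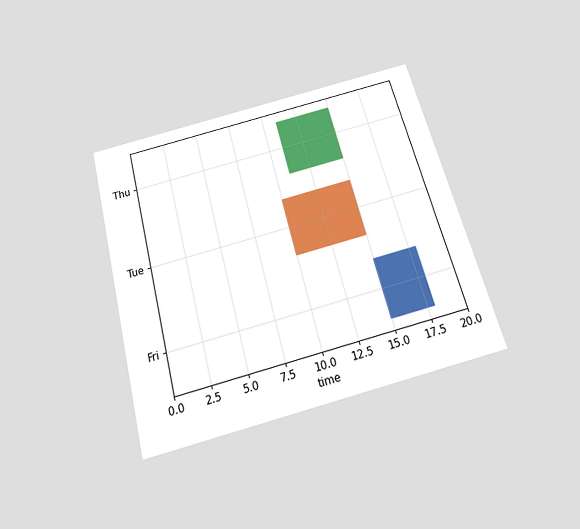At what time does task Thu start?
11

The chart is tilted about 15° counter-clockwise and viewed slightly from below. The Thu bar begins at t=11.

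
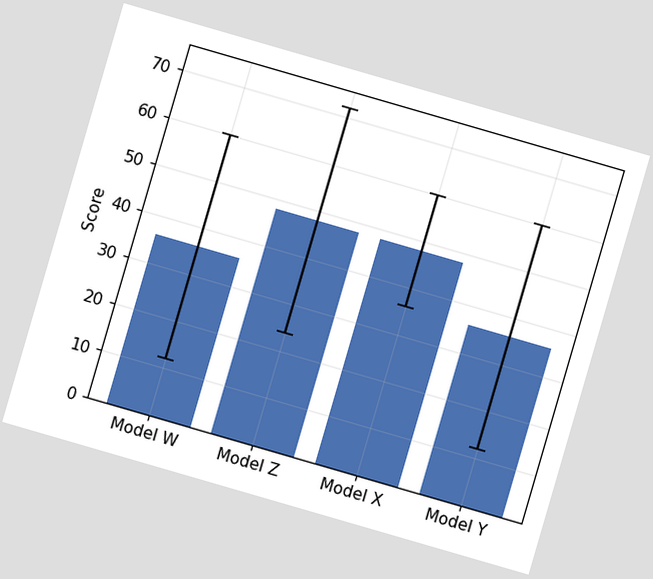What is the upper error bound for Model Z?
The chart is tilted about 16° clockwise. The Model Z bar's upper whisker reaches 72.

72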